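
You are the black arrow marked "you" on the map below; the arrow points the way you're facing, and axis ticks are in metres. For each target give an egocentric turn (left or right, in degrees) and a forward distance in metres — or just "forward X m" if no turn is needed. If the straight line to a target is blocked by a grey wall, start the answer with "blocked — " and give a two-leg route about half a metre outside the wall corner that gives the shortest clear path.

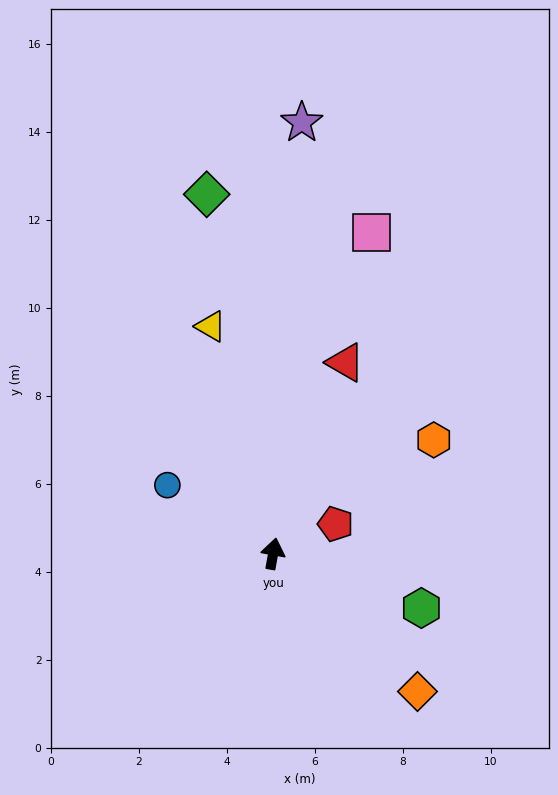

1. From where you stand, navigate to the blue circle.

turn left 67°, forward 2.9 m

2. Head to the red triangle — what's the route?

turn right 10°, forward 4.6 m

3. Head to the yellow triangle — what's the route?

turn left 26°, forward 5.4 m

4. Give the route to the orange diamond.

turn right 123°, forward 4.5 m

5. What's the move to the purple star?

turn left 6°, forward 9.8 m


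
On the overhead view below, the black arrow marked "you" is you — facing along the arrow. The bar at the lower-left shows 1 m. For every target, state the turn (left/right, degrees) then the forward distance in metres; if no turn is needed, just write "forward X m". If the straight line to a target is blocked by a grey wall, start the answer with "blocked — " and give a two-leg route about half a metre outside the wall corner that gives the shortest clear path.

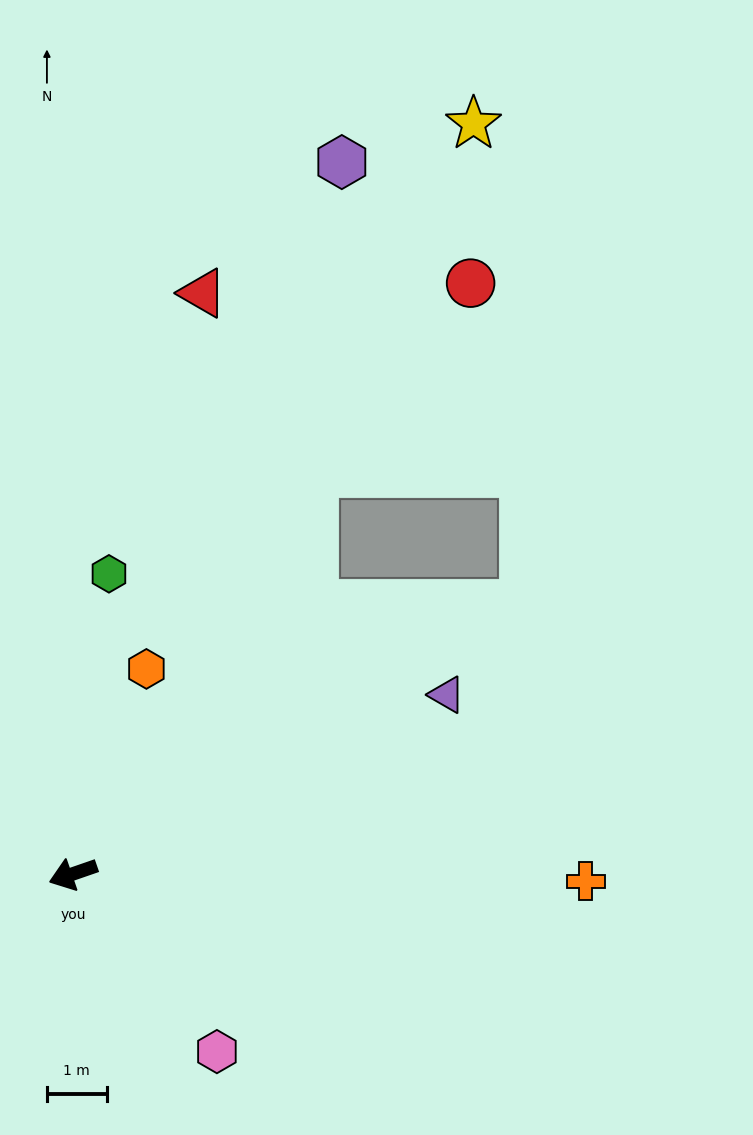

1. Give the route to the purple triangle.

turn right 173°, forward 6.9 m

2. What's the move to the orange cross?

turn left 160°, forward 8.6 m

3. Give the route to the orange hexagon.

turn right 129°, forward 3.6 m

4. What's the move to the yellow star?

turn right 137°, forward 14.2 m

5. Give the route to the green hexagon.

turn right 116°, forward 5.1 m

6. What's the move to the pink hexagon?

turn left 110°, forward 3.8 m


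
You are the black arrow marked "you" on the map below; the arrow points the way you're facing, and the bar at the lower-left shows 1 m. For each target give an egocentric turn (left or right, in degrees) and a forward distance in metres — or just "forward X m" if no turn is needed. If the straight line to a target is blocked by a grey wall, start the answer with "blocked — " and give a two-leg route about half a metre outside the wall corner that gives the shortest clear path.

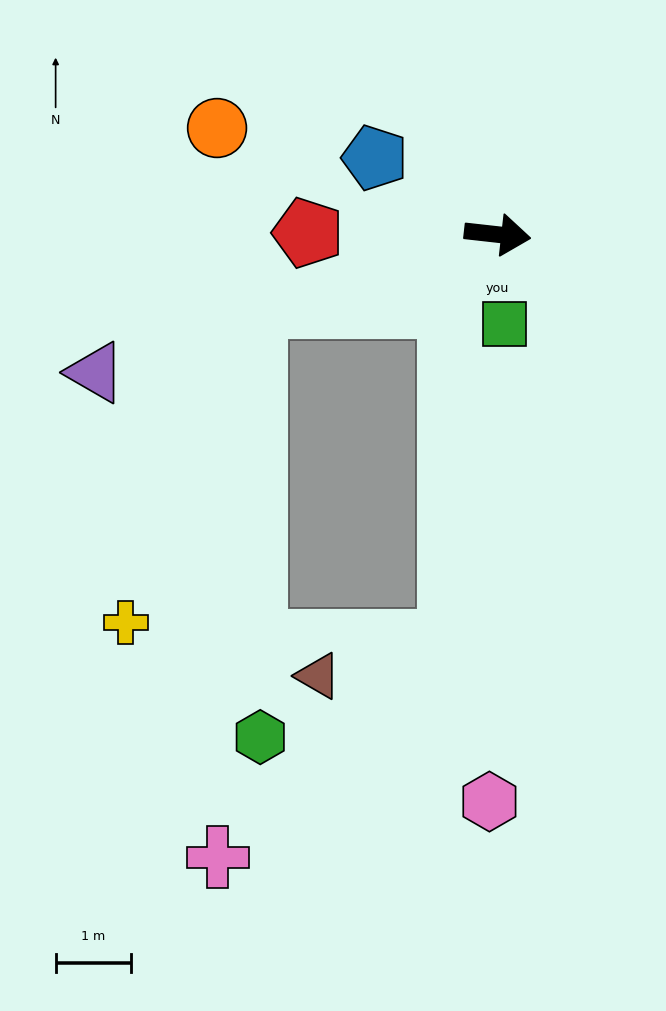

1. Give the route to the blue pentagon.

turn left 154°, forward 1.9 m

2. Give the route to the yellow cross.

blocked — turn right 157°, forward 3.3 m, then turn left 51°, forward 4.5 m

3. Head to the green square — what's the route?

turn right 79°, forward 1.2 m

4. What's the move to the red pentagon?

turn right 174°, forward 2.5 m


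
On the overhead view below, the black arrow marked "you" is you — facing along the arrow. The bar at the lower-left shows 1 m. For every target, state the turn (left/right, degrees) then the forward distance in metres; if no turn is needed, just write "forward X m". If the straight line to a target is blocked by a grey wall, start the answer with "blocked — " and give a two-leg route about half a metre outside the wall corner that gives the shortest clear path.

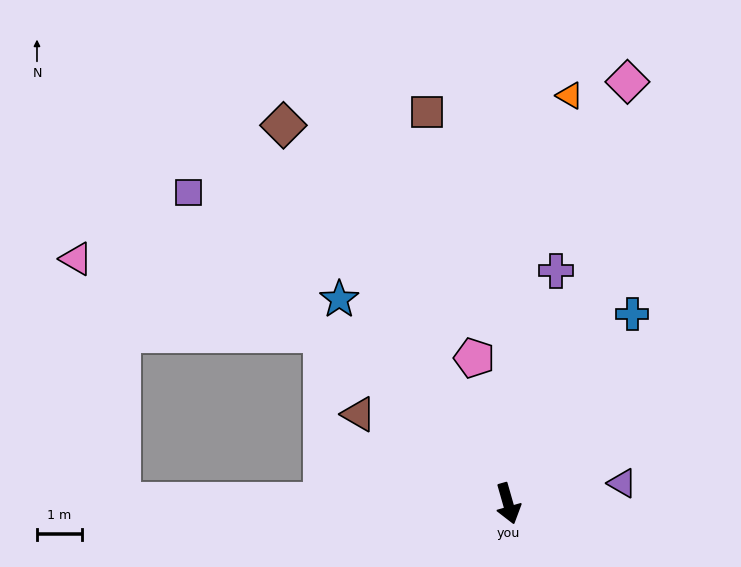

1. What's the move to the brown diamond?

turn right 165°, forward 9.8 m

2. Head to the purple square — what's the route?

turn right 150°, forward 9.9 m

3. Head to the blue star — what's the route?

turn right 156°, forward 5.9 m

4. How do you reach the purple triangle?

turn left 84°, forward 2.6 m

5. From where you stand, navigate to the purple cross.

turn left 152°, forward 5.3 m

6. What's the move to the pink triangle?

blocked — turn right 148°, forward 5.6 m, then turn left 25°, forward 5.8 m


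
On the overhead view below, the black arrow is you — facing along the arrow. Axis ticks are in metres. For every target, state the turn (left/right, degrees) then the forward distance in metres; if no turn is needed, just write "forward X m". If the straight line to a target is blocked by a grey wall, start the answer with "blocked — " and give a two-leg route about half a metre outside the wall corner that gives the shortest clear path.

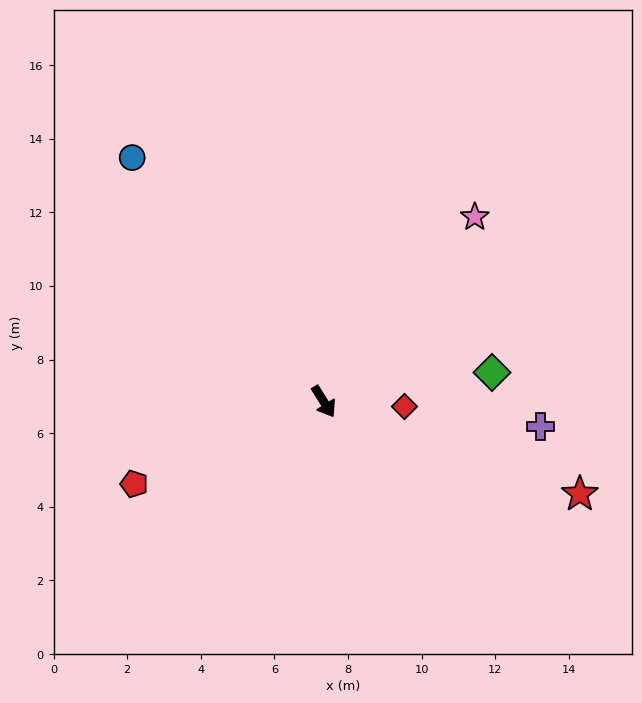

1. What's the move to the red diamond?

turn left 54°, forward 2.2 m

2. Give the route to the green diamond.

turn left 68°, forward 4.6 m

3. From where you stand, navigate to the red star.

turn left 38°, forward 7.4 m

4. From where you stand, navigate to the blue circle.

turn right 174°, forward 8.4 m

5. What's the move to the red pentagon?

turn right 99°, forward 5.6 m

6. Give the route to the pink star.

turn left 109°, forward 6.5 m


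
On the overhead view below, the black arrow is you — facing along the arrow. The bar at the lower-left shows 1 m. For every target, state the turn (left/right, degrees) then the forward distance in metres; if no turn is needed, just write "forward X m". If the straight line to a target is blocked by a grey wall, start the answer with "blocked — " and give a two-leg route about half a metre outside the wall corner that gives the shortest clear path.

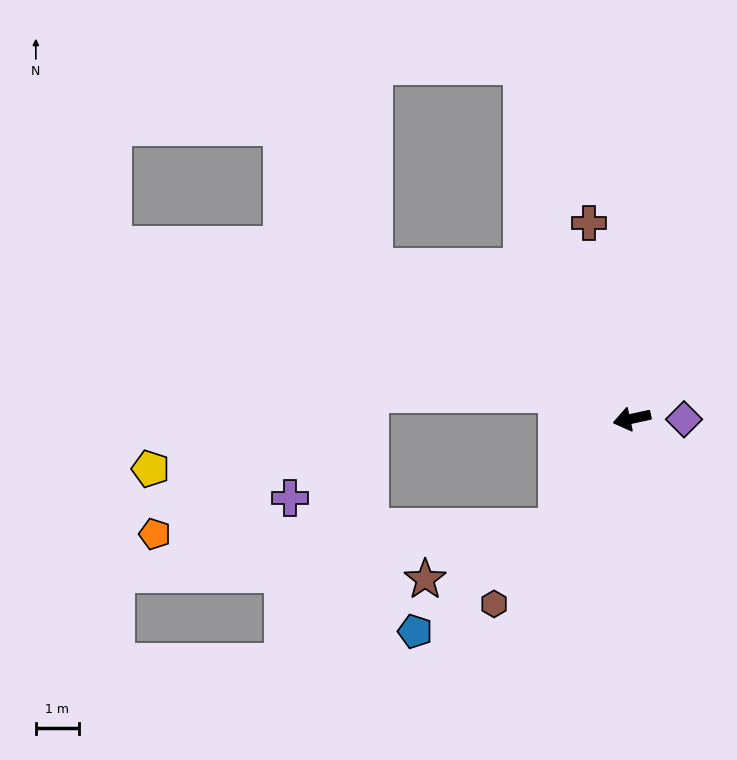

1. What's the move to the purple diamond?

turn left 167°, forward 1.2 m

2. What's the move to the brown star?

blocked — turn left 43°, forward 3.0 m, then turn right 33°, forward 3.3 m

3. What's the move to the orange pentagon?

blocked — turn left 43°, forward 3.0 m, then turn right 54°, forward 9.3 m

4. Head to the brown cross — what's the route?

turn right 90°, forward 4.7 m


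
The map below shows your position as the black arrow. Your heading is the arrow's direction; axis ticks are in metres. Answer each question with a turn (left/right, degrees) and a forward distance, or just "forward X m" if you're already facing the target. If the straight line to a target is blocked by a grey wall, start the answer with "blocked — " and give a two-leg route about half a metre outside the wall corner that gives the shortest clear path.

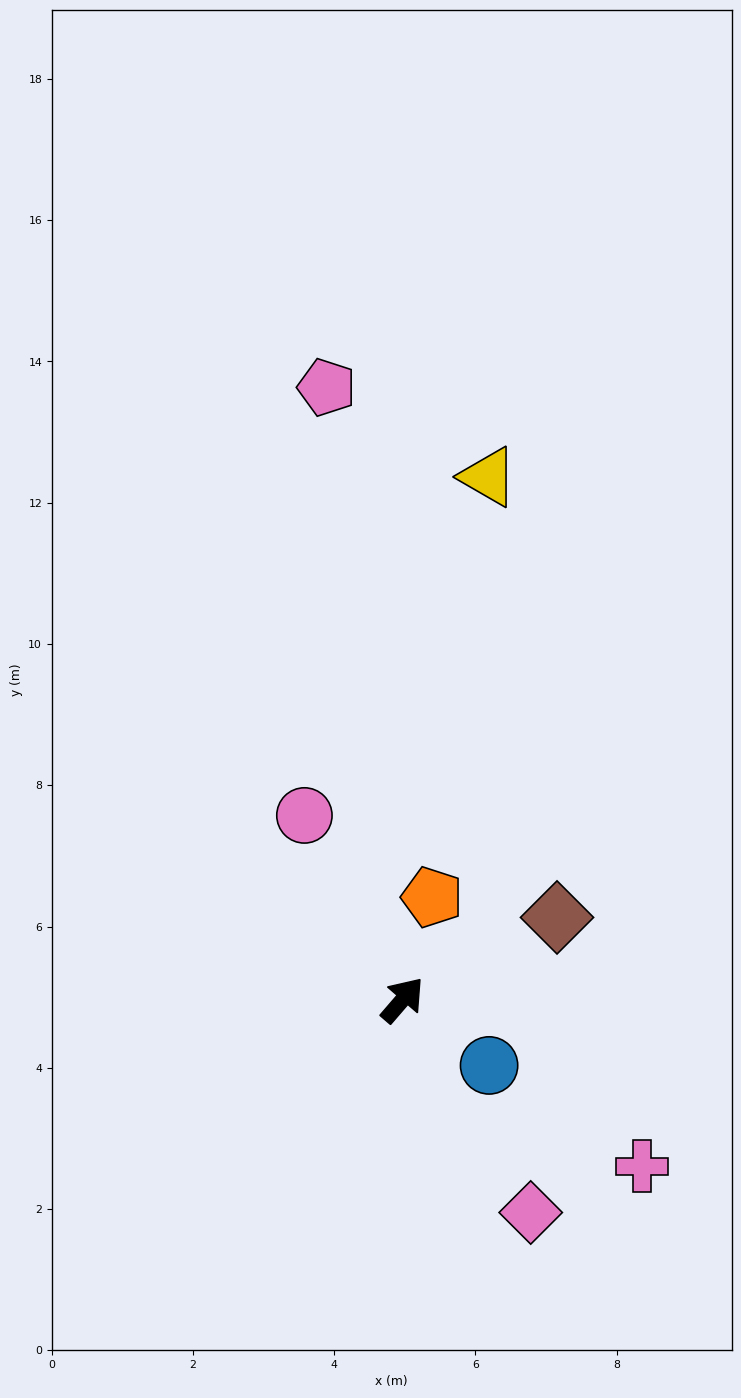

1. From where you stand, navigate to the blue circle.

turn right 86°, forward 1.5 m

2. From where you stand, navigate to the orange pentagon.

turn left 25°, forward 1.5 m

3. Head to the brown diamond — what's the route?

turn right 21°, forward 2.5 m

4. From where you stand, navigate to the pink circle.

turn left 69°, forward 3.0 m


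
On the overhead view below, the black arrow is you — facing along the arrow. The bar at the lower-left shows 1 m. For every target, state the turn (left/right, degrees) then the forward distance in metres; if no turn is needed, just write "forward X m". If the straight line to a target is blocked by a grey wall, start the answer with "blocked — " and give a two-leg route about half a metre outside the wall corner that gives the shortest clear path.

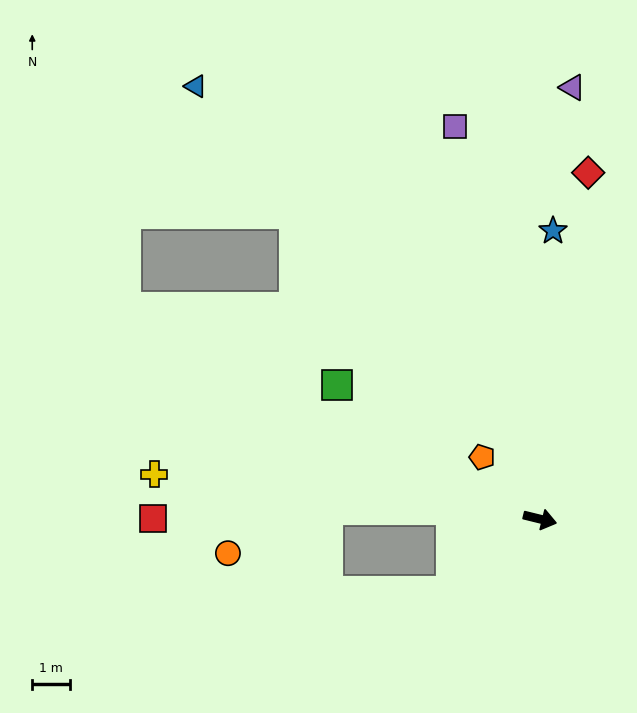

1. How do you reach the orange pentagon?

turn left 147°, forward 2.3 m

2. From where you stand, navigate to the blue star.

turn left 101°, forward 7.7 m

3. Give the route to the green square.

turn left 160°, forward 6.5 m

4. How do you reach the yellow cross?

turn right 173°, forward 10.4 m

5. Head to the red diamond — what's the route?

turn left 96°, forward 9.4 m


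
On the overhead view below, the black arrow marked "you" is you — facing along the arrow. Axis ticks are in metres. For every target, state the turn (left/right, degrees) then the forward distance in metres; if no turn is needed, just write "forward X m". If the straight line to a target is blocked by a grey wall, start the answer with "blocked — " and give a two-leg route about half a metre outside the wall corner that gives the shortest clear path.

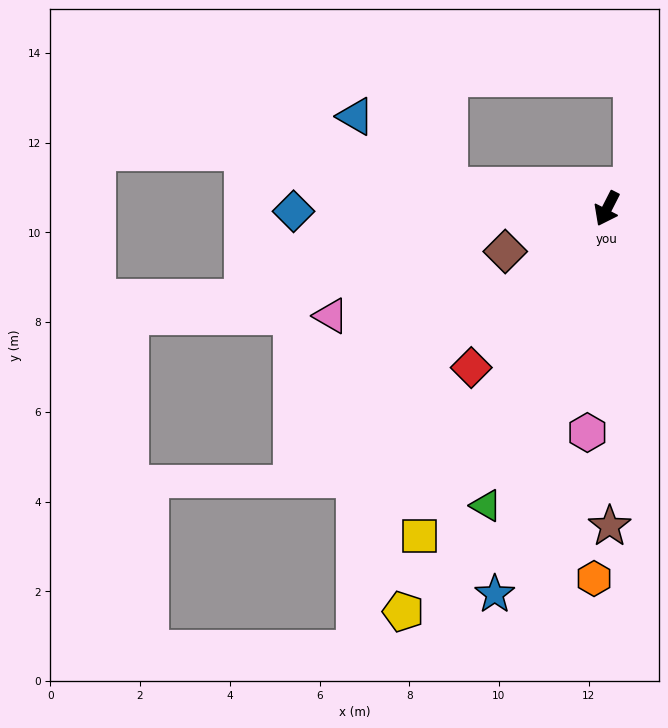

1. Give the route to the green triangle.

turn left 5°, forward 7.1 m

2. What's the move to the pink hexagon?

turn left 22°, forward 5.0 m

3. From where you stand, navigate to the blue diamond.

turn right 62°, forward 7.0 m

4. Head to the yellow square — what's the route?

turn right 3°, forward 8.4 m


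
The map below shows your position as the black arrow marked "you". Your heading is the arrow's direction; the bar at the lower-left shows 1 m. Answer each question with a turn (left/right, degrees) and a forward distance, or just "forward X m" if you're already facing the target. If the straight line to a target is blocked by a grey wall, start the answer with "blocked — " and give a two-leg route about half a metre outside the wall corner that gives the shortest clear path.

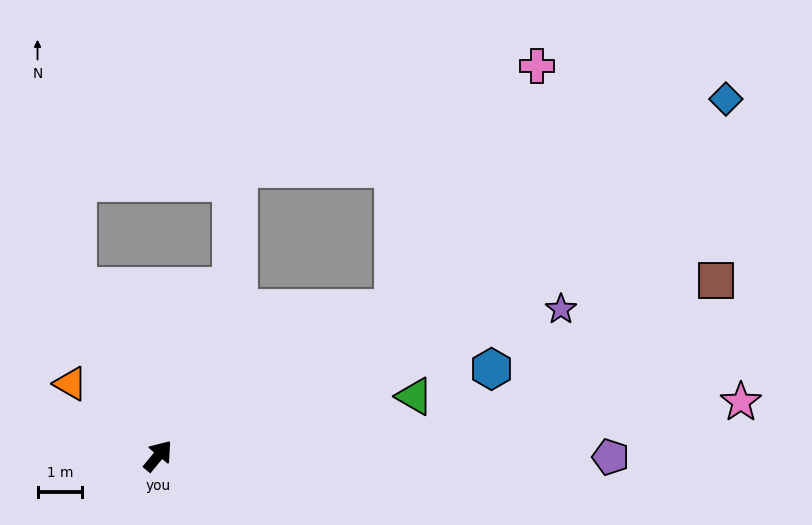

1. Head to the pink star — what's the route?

turn right 45°, forward 13.2 m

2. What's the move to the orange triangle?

turn left 90°, forward 2.6 m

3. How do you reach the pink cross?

blocked — turn right 18°, forward 6.2 m, then turn left 27°, forward 6.3 m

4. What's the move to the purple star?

turn right 31°, forward 9.6 m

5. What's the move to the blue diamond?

turn right 18°, forward 15.1 m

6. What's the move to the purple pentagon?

turn right 51°, forward 10.2 m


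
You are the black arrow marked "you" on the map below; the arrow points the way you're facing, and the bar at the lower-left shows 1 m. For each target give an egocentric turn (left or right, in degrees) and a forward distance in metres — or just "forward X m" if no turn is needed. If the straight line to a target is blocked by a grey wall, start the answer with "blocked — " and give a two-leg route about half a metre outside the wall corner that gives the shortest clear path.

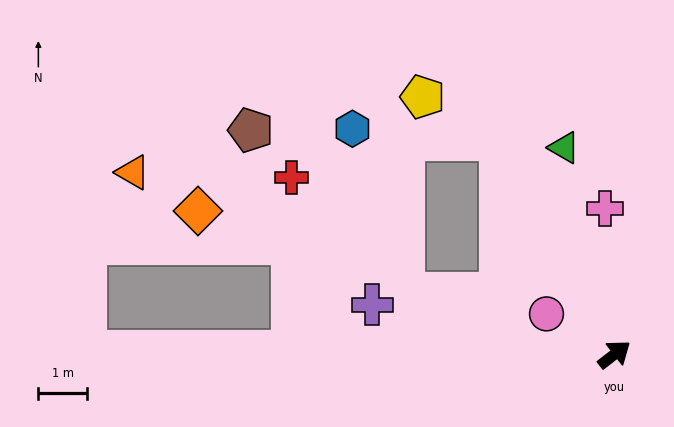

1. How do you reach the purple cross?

turn left 131°, forward 5.1 m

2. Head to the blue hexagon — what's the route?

blocked — turn left 80°, forward 5.0 m, then turn left 58°, forward 3.0 m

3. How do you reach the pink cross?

turn left 56°, forward 3.0 m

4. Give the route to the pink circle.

turn left 112°, forward 1.6 m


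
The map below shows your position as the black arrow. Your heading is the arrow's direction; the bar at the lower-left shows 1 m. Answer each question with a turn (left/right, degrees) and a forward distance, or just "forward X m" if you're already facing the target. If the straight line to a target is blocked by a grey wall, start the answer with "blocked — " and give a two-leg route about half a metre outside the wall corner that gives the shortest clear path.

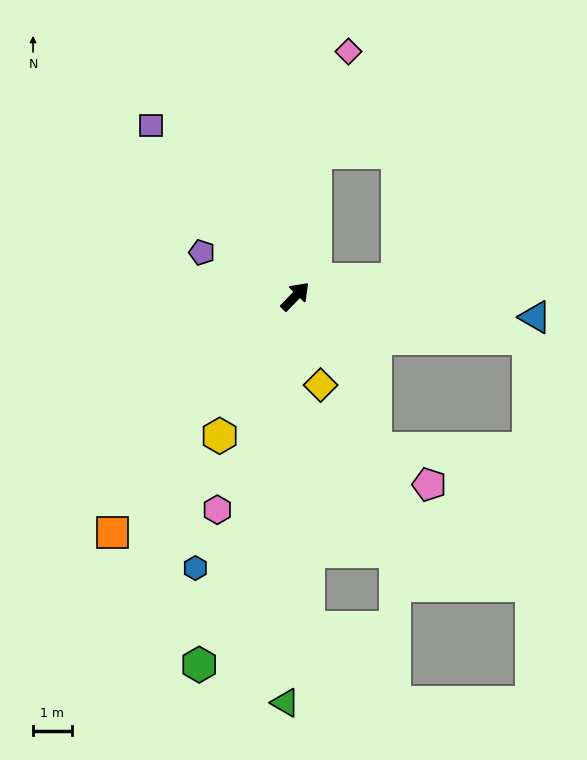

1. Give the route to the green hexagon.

turn right 151°, forward 9.9 m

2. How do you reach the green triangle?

turn right 137°, forward 10.6 m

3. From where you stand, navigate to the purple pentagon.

turn left 109°, forward 2.7 m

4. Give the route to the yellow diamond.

turn right 120°, forward 2.4 m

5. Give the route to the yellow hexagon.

turn right 164°, forward 4.1 m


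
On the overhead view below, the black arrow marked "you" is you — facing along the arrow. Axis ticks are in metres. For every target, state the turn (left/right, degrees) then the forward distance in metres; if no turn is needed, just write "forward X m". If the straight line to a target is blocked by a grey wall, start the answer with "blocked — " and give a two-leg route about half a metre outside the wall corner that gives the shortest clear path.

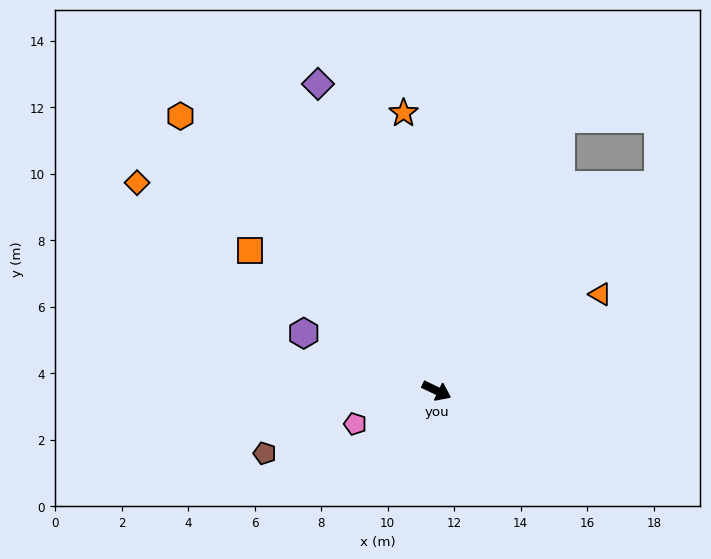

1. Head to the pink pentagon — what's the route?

turn right 132°, forward 2.6 m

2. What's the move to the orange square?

turn left 169°, forward 7.0 m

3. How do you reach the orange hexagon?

turn left 158°, forward 11.3 m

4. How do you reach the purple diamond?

turn left 137°, forward 9.9 m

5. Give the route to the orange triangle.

turn left 56°, forward 5.7 m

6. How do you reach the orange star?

turn left 122°, forward 8.4 m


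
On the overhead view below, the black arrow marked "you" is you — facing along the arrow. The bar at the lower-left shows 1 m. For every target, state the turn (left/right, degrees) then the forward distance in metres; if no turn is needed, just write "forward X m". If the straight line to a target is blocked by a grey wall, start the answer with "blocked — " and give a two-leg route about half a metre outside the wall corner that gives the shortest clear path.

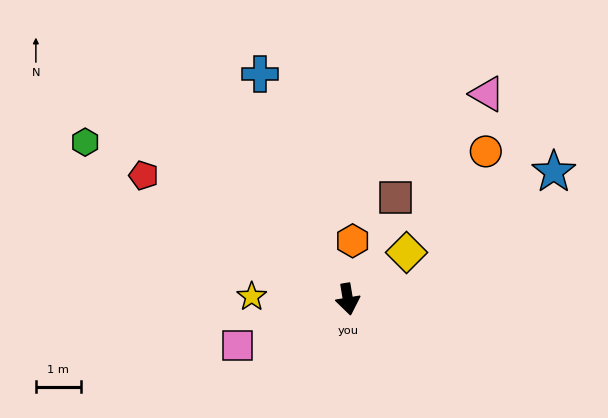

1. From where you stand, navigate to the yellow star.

turn right 101°, forward 2.2 m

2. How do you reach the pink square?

turn right 77°, forward 2.7 m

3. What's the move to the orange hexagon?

turn left 166°, forward 1.3 m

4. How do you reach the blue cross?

turn right 168°, forward 5.4 m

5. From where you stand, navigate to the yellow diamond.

turn left 119°, forward 1.7 m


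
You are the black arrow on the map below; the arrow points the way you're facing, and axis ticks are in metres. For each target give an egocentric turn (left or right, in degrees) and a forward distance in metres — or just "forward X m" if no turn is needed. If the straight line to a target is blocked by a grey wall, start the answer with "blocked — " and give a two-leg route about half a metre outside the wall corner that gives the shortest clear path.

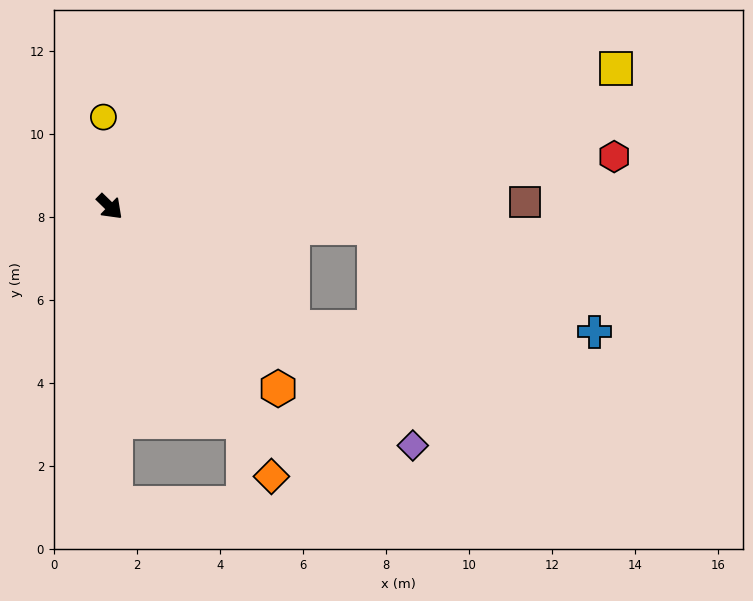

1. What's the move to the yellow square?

turn left 60°, forward 12.6 m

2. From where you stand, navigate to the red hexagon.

turn left 50°, forward 12.2 m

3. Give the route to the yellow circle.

turn left 138°, forward 2.2 m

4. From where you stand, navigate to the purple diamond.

turn left 6°, forward 9.3 m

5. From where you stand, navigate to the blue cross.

blocked — turn left 40°, forward 6.4 m, then turn right 21°, forward 5.9 m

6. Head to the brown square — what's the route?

turn left 45°, forward 10.0 m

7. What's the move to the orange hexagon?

turn right 3°, forward 6.0 m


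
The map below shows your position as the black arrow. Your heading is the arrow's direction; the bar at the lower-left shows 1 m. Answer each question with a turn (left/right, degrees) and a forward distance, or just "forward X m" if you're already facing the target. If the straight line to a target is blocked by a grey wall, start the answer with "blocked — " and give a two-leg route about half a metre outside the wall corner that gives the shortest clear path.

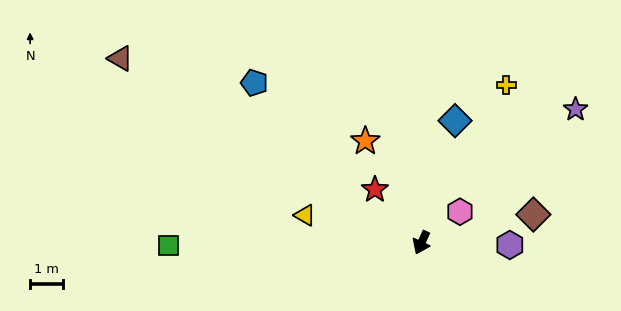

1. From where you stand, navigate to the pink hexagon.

turn left 154°, forward 1.5 m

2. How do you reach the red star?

turn right 114°, forward 2.1 m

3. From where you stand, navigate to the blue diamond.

turn right 171°, forward 3.8 m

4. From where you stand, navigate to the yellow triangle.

turn right 78°, forward 3.6 m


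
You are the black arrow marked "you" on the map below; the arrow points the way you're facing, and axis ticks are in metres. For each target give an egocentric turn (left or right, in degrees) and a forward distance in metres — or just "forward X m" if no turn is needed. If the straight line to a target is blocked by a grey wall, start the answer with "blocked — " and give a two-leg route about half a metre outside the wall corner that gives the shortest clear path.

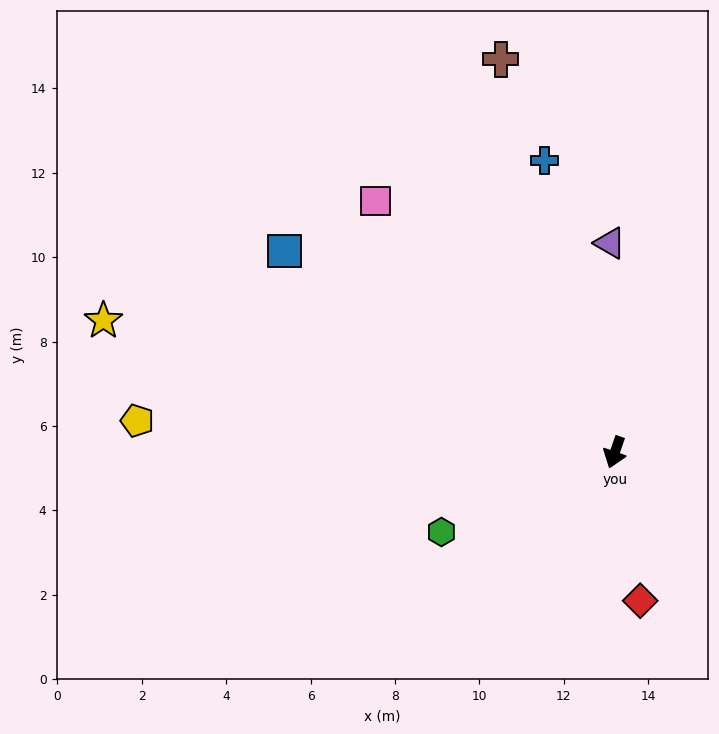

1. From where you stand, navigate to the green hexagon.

turn right 46°, forward 4.5 m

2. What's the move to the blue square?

turn right 102°, forward 9.2 m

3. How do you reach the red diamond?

turn left 29°, forward 3.6 m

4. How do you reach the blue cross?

turn right 147°, forward 7.1 m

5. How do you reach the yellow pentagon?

turn right 75°, forward 11.3 m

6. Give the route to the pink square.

turn right 117°, forward 8.2 m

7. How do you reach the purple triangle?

turn right 160°, forward 5.0 m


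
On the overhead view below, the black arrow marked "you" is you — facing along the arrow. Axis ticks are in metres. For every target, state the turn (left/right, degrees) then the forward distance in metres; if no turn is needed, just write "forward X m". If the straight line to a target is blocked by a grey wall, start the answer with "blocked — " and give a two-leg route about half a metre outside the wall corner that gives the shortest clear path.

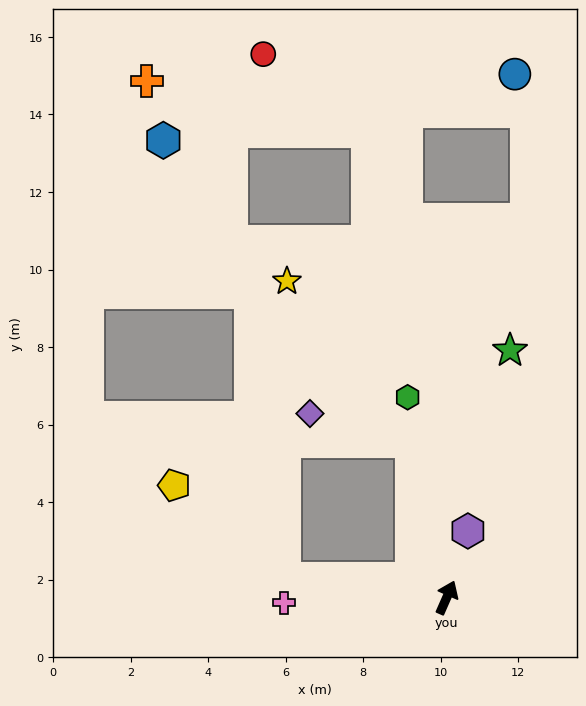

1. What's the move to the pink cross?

turn left 116°, forward 4.2 m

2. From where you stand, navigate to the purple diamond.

blocked — turn left 36°, forward 4.1 m, then turn left 62°, forward 2.7 m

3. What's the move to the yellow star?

blocked — turn left 36°, forward 4.1 m, then turn left 26°, forward 5.2 m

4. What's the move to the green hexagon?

turn left 35°, forward 5.3 m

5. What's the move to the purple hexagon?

turn left 6°, forward 1.8 m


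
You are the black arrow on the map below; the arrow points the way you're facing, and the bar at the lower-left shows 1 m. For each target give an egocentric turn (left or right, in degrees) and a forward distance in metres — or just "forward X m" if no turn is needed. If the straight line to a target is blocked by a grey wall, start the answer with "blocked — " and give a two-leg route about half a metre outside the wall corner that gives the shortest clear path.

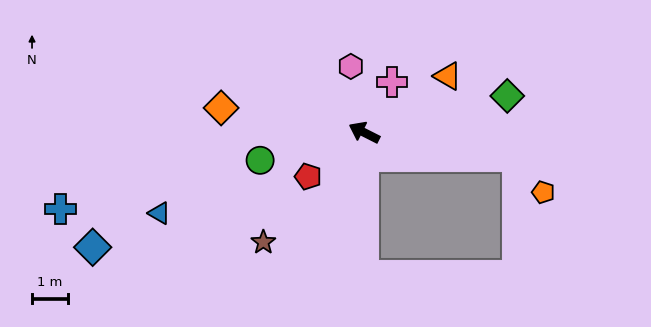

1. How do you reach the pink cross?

turn right 92°, forward 1.6 m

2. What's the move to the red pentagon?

turn left 65°, forward 2.0 m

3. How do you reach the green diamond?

turn right 139°, forward 4.1 m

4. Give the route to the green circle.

turn left 42°, forward 3.0 m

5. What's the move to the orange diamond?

turn left 17°, forward 4.1 m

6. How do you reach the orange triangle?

turn right 119°, forward 2.8 m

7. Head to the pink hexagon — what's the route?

turn right 52°, forward 1.9 m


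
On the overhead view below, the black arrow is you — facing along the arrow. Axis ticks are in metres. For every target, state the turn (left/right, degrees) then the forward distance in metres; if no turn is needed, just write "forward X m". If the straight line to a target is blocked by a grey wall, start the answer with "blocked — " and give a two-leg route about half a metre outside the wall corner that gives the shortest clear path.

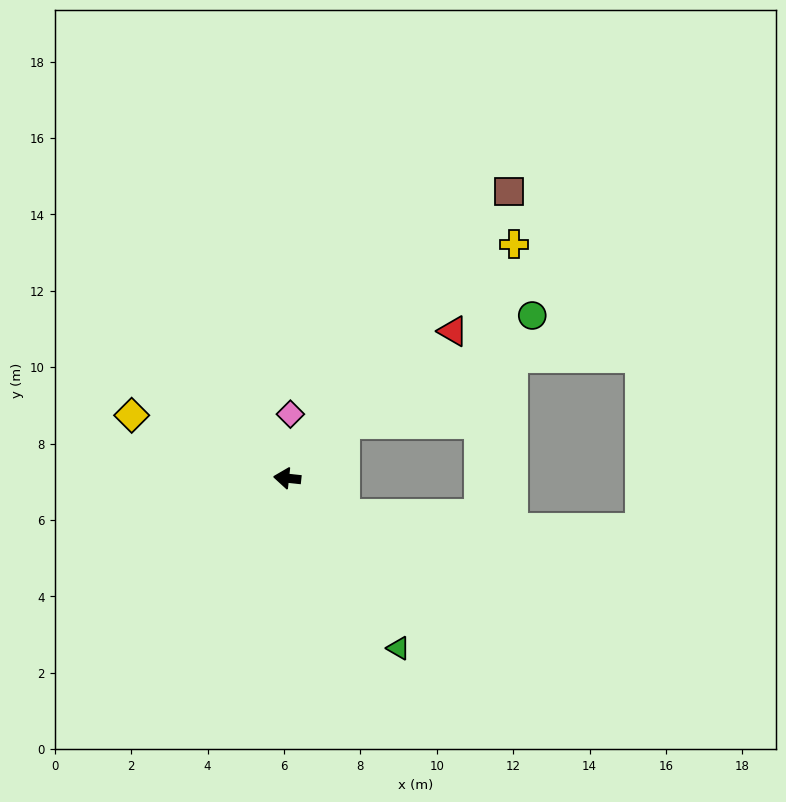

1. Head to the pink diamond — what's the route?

turn right 87°, forward 1.7 m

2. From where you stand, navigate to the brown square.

turn right 122°, forward 9.5 m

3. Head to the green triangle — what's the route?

turn left 129°, forward 5.3 m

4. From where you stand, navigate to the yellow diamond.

turn right 16°, forward 4.4 m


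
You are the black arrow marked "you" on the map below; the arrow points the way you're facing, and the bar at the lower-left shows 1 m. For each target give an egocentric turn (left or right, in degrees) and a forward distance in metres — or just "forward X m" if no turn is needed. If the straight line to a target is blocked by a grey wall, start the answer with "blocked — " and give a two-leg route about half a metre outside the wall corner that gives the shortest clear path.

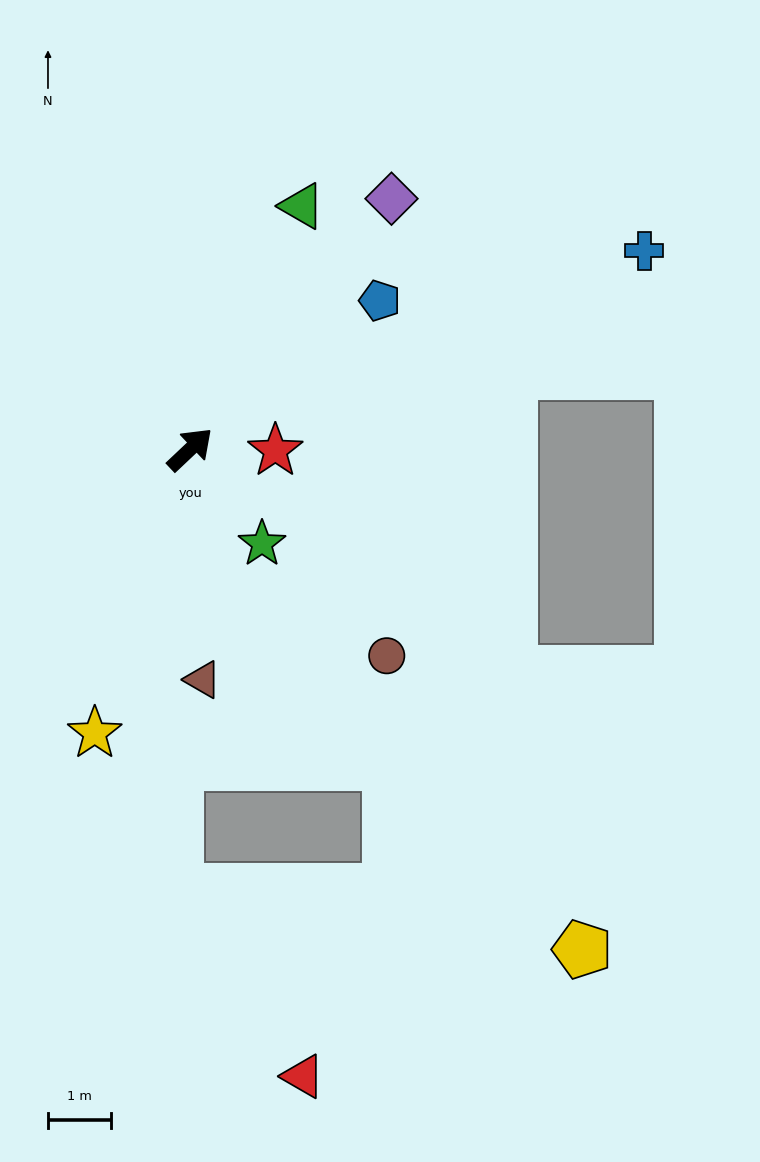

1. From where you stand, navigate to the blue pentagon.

turn right 5°, forward 3.8 m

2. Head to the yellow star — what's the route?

turn right 152°, forward 4.8 m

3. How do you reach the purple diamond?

turn left 8°, forward 5.1 m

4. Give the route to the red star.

turn right 44°, forward 1.4 m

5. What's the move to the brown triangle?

turn right 130°, forward 3.7 m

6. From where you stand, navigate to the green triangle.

turn left 22°, forward 4.3 m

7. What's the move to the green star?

turn right 96°, forward 1.9 m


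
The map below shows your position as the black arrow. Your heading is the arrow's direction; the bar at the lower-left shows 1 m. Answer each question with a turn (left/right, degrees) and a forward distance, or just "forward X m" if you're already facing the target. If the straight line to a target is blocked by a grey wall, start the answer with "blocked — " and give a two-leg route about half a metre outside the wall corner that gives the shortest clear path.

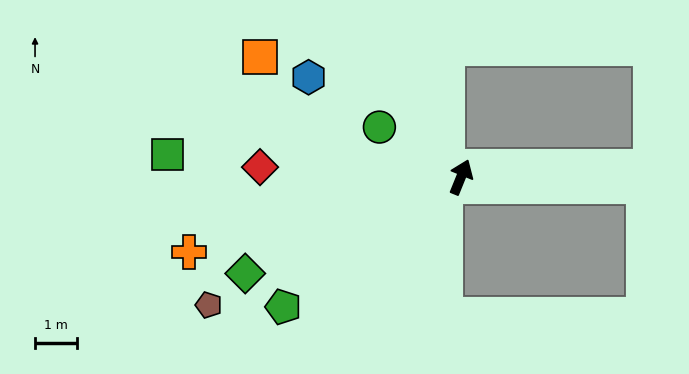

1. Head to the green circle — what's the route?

turn left 81°, forward 2.3 m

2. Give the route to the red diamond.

turn left 109°, forward 4.8 m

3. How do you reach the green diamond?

turn left 136°, forward 5.6 m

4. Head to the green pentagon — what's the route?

turn left 148°, forward 5.3 m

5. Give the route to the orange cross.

turn left 127°, forward 6.7 m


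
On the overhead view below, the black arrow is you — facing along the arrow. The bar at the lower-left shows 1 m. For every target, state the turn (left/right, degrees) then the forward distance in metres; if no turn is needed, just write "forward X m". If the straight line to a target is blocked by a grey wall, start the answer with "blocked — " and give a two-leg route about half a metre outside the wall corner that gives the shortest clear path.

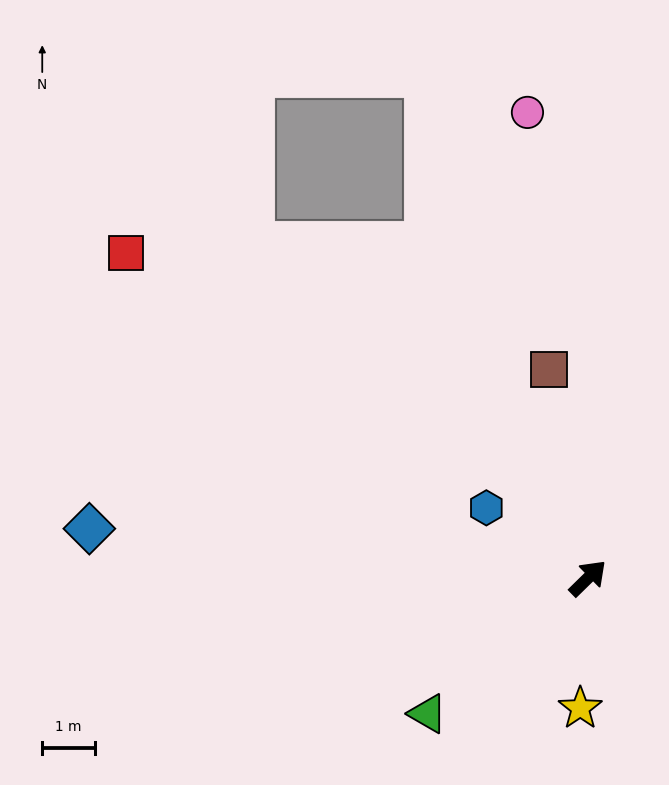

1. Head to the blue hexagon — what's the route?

turn left 101°, forward 2.4 m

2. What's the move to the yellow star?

turn right 138°, forward 2.5 m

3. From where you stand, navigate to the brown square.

turn left 56°, forward 4.1 m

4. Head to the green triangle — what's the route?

turn left 176°, forward 4.0 m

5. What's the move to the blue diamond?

turn left 130°, forward 9.6 m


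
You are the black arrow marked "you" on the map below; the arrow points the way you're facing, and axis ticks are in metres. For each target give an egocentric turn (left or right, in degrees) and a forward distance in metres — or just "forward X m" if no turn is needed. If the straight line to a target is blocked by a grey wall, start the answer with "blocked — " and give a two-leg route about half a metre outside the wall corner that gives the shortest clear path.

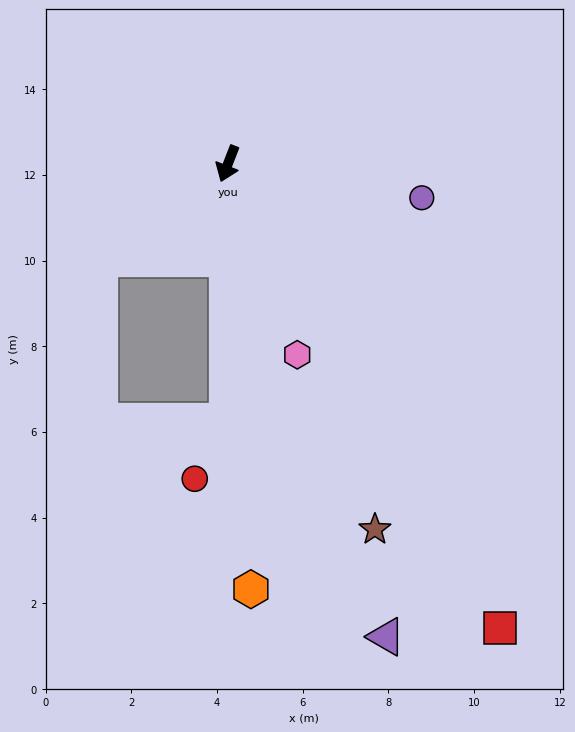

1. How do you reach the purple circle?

turn left 101°, forward 4.6 m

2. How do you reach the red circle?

blocked — turn left 21°, forward 6.0 m, then turn right 29°, forward 1.5 m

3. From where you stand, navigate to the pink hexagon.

turn left 41°, forward 4.7 m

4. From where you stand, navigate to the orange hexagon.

turn left 24°, forward 9.9 m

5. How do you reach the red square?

turn left 52°, forward 12.6 m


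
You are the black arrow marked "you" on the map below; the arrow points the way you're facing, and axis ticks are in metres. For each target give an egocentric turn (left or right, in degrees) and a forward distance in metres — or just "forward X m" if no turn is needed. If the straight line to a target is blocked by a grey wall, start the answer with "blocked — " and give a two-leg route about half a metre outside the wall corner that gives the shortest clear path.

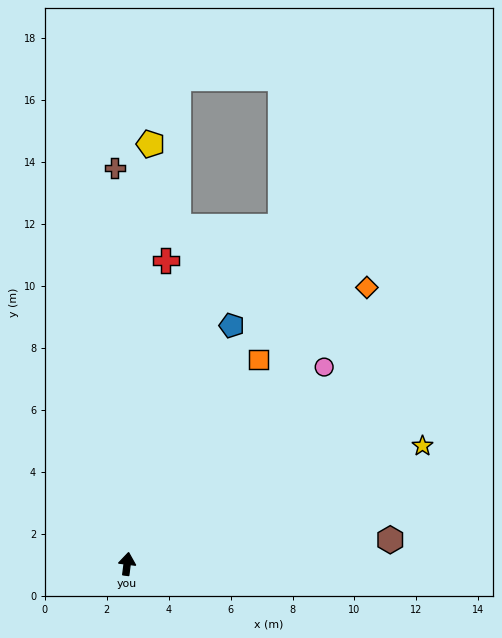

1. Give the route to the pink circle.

turn right 38°, forward 9.0 m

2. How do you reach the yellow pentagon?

turn left 4°, forward 13.6 m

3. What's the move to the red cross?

forward 9.9 m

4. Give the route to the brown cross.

turn left 9°, forward 12.8 m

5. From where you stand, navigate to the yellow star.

turn right 61°, forward 10.3 m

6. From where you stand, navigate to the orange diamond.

turn right 34°, forward 11.8 m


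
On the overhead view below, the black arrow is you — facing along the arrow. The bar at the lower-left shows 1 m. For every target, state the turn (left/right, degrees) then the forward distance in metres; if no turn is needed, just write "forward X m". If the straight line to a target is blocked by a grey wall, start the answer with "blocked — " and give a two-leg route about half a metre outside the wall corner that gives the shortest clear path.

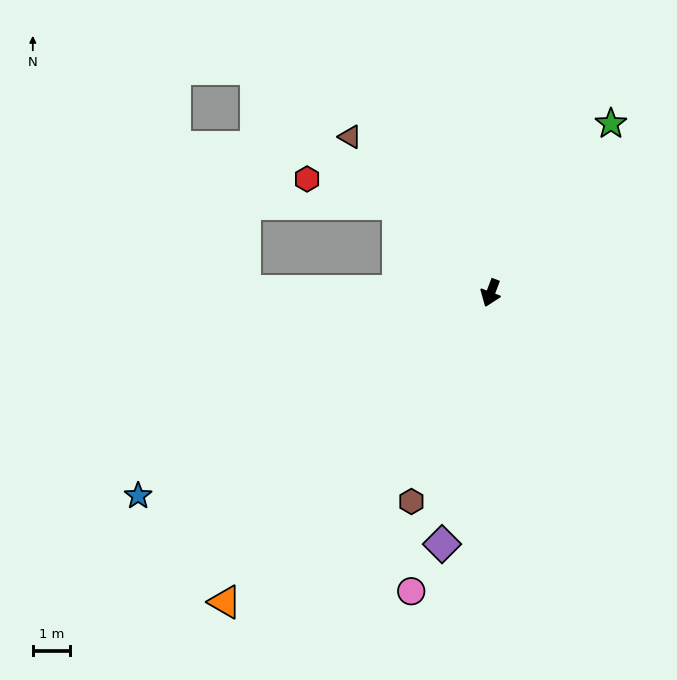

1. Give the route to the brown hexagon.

forward 6.0 m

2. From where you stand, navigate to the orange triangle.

turn right 20°, forward 11.0 m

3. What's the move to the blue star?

turn right 39°, forward 11.0 m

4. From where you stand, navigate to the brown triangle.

turn right 117°, forward 5.7 m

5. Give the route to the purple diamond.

turn left 10°, forward 6.9 m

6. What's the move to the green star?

turn left 165°, forward 5.6 m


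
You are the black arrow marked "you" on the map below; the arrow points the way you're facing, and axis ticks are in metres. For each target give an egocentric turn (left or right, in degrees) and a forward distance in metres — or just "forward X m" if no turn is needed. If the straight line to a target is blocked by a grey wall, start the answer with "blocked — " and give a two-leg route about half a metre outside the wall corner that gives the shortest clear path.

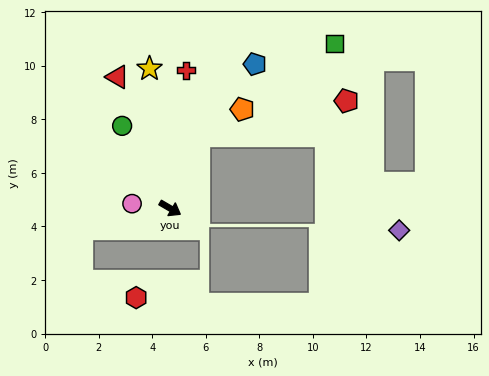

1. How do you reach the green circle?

turn left 150°, forward 3.6 m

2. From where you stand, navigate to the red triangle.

turn left 142°, forward 5.3 m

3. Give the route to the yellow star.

turn left 129°, forward 5.3 m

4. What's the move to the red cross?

turn left 114°, forward 5.2 m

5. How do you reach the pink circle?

turn right 157°, forward 1.4 m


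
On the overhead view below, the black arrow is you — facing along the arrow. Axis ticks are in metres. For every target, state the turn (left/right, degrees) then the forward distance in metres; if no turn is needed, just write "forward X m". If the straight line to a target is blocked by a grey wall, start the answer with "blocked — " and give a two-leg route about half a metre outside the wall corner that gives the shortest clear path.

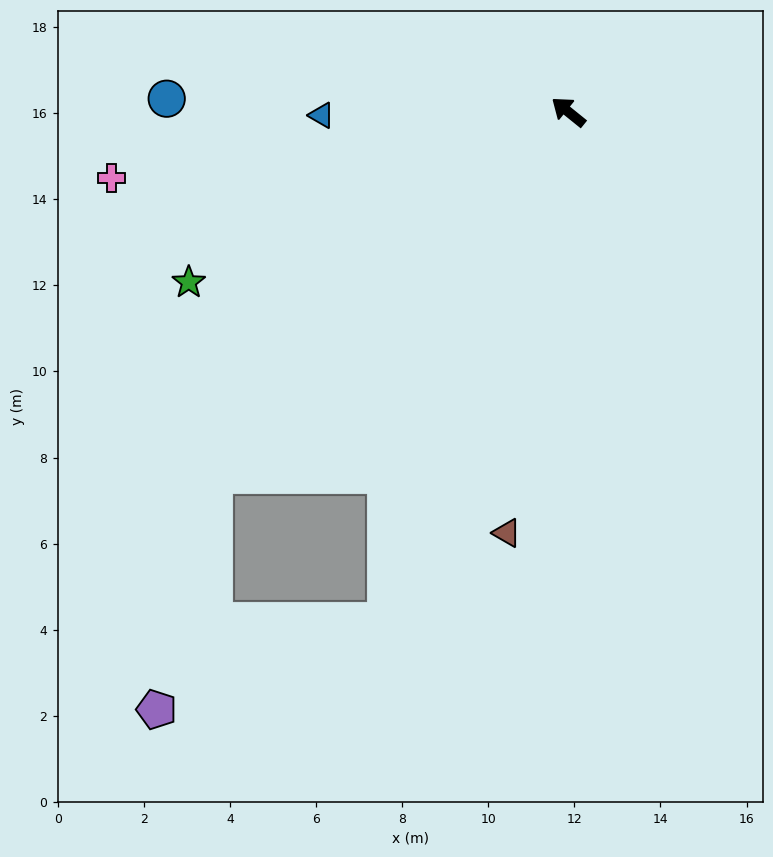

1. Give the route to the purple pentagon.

blocked — turn left 85°, forward 11.8 m, then turn left 30°, forward 5.6 m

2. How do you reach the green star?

turn left 63°, forward 9.7 m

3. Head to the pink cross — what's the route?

turn left 47°, forward 10.7 m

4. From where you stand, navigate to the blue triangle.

turn left 40°, forward 5.7 m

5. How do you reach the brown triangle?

turn left 121°, forward 9.9 m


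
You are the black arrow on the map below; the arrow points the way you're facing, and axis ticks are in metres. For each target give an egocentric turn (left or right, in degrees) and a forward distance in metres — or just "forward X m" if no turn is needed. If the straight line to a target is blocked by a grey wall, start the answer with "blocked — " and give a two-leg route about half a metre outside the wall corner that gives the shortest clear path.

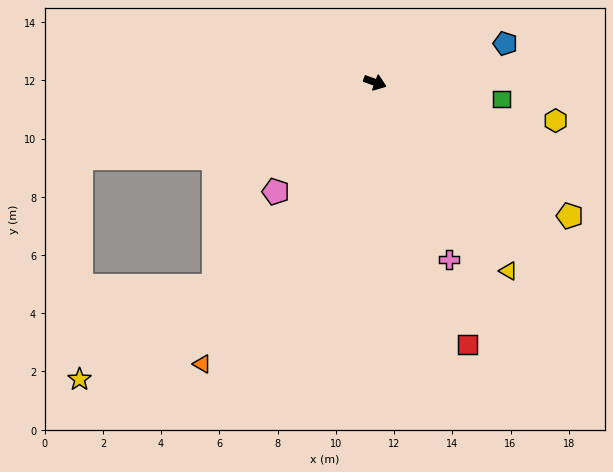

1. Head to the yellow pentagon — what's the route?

turn right 14°, forward 8.1 m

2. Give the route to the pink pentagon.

turn right 112°, forward 5.1 m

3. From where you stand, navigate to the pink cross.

turn right 47°, forward 6.6 m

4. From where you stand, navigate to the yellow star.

blocked — turn right 146°, forward 10.4 m, then turn left 76°, forward 7.6 m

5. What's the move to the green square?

turn left 13°, forward 4.4 m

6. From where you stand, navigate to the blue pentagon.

turn left 37°, forward 4.7 m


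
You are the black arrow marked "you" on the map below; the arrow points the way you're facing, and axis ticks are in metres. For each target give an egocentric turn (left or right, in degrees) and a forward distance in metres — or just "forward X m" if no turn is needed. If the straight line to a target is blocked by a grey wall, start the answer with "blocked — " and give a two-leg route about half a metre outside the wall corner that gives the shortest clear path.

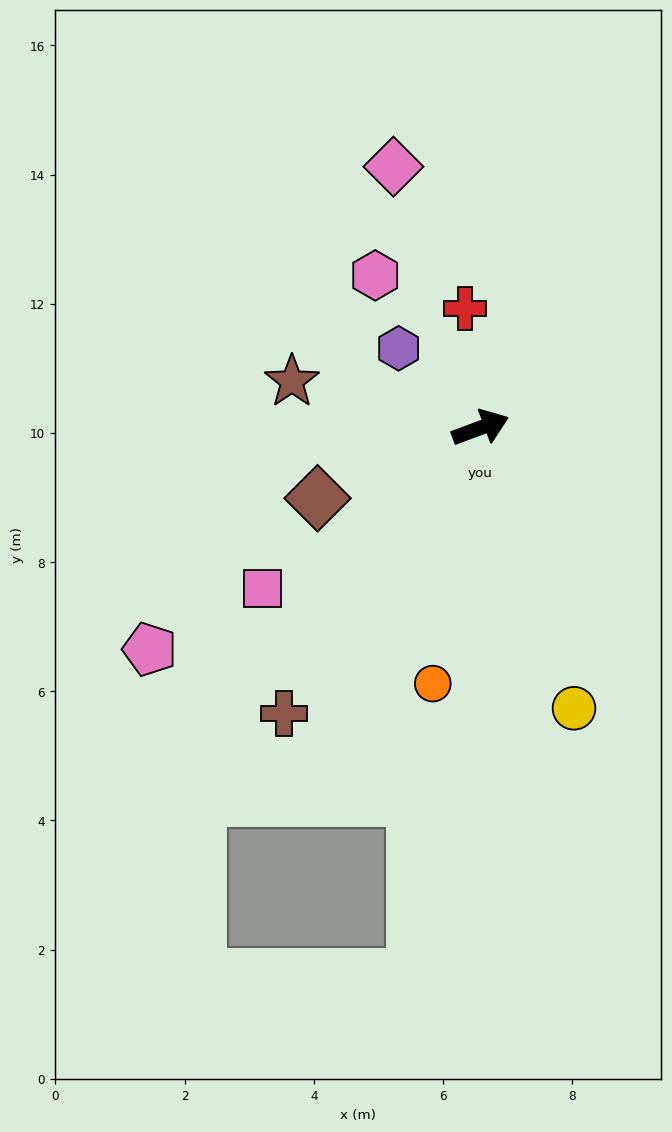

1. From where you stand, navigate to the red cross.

turn left 77°, forward 1.9 m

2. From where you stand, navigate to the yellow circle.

turn right 92°, forward 4.6 m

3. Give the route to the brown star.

turn left 146°, forward 3.0 m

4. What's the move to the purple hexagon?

turn left 115°, forward 1.8 m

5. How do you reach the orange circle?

turn right 121°, forward 4.0 m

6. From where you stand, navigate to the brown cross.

turn right 145°, forward 5.4 m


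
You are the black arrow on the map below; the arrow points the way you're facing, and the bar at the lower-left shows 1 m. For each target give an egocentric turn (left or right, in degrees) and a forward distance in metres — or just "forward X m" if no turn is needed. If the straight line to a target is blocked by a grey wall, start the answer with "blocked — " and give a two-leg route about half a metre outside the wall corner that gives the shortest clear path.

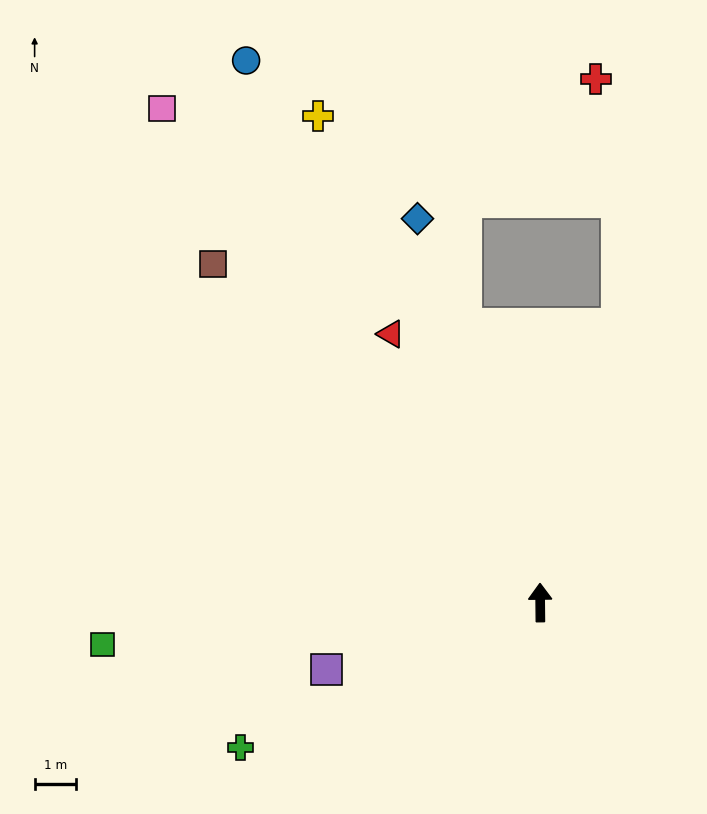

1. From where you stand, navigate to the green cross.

turn left 115°, forward 8.0 m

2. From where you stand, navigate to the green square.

turn left 95°, forward 10.6 m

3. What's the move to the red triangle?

turn left 28°, forward 7.4 m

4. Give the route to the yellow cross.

turn left 24°, forward 12.8 m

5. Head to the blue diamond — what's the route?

turn left 17°, forward 9.7 m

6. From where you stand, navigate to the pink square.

turn left 37°, forward 14.9 m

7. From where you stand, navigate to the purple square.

turn left 107°, forward 5.4 m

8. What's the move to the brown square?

turn left 43°, forward 11.3 m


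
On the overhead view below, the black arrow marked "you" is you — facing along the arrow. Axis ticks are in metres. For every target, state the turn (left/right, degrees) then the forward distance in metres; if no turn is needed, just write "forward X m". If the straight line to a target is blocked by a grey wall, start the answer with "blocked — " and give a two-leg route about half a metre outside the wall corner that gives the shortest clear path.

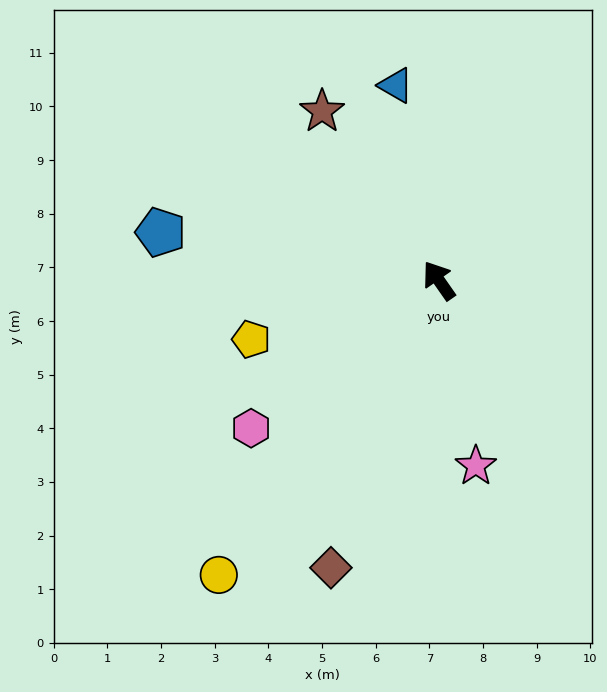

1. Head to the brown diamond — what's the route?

turn left 125°, forward 5.7 m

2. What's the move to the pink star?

turn left 156°, forward 3.5 m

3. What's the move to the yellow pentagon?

turn left 73°, forward 3.7 m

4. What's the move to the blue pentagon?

turn left 45°, forward 5.3 m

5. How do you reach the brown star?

forward 3.8 m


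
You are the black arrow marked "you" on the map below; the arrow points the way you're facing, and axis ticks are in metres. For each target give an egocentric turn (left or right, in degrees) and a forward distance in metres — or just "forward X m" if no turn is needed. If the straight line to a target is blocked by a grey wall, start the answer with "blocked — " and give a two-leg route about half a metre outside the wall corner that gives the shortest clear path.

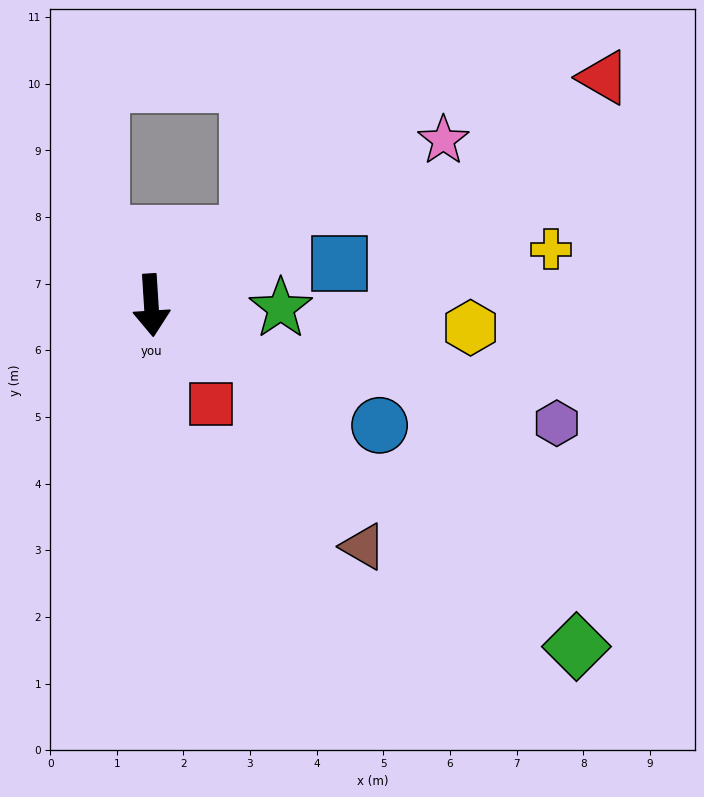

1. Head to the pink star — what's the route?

turn left 116°, forward 5.0 m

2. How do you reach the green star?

turn left 85°, forward 1.9 m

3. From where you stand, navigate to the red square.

turn left 28°, forward 1.7 m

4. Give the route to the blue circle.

turn left 59°, forward 3.9 m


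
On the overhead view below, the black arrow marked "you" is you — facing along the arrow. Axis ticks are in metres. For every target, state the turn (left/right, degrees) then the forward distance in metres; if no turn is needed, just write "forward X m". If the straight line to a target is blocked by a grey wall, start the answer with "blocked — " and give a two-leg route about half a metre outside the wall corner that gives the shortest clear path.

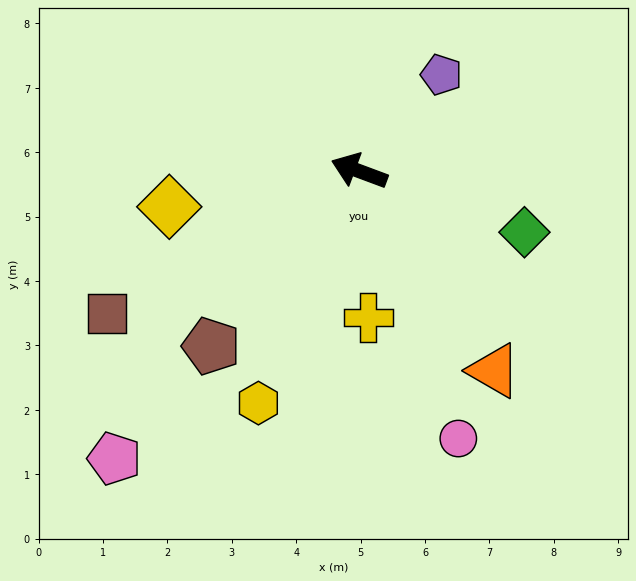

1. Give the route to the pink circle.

turn left 131°, forward 4.4 m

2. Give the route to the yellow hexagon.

turn left 87°, forward 3.9 m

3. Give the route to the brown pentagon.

turn left 70°, forward 3.6 m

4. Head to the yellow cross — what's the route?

turn left 114°, forward 2.3 m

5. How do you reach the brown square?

turn left 50°, forward 4.5 m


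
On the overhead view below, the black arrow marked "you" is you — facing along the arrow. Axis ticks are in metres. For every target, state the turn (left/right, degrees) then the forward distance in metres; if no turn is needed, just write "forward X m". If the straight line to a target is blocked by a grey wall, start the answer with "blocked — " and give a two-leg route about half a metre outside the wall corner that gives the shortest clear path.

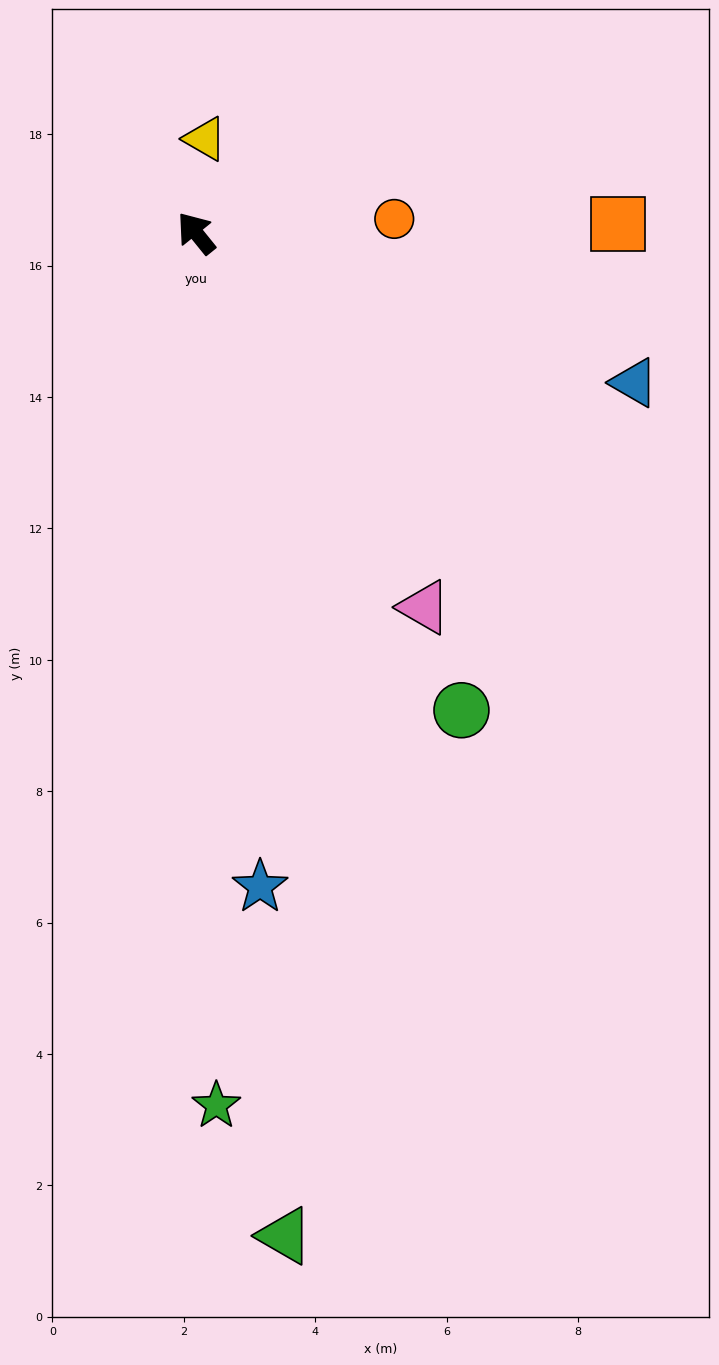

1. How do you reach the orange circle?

turn right 125°, forward 3.0 m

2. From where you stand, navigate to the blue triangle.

turn right 148°, forward 7.0 m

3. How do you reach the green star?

turn left 142°, forward 13.3 m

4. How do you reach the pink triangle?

turn left 172°, forward 6.7 m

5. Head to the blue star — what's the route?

turn left 147°, forward 10.0 m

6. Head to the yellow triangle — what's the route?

turn right 44°, forward 1.4 m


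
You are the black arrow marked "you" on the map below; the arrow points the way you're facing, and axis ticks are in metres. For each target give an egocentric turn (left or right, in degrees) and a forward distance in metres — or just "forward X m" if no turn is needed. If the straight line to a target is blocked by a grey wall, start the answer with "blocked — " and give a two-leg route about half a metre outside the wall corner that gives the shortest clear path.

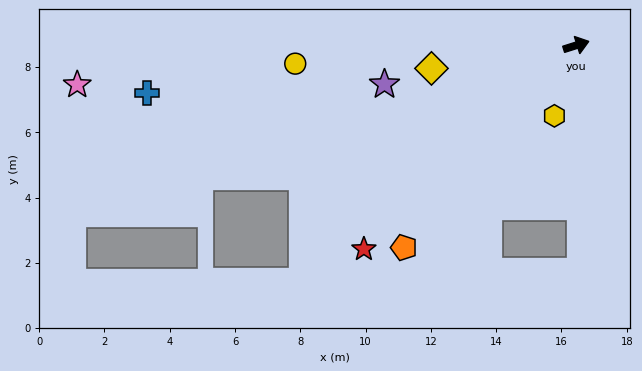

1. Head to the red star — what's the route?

turn right 154°, forward 9.0 m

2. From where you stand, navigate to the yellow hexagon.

turn right 125°, forward 2.3 m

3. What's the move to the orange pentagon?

turn right 148°, forward 8.1 m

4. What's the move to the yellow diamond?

turn left 171°, forward 4.5 m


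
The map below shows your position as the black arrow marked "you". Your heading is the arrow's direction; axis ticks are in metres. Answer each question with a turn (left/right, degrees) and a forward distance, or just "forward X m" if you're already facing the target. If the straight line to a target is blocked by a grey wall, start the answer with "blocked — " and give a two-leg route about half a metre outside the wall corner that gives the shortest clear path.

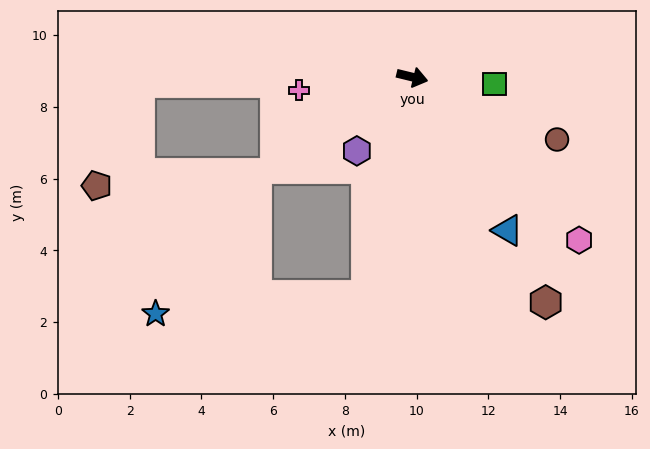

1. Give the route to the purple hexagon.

turn right 113°, forward 2.6 m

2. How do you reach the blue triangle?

turn right 44°, forward 5.0 m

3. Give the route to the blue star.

blocked — turn right 88°, forward 6.2 m, then turn right 73°, forward 5.9 m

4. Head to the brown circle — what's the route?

turn right 10°, forward 4.4 m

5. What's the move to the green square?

turn left 9°, forward 2.3 m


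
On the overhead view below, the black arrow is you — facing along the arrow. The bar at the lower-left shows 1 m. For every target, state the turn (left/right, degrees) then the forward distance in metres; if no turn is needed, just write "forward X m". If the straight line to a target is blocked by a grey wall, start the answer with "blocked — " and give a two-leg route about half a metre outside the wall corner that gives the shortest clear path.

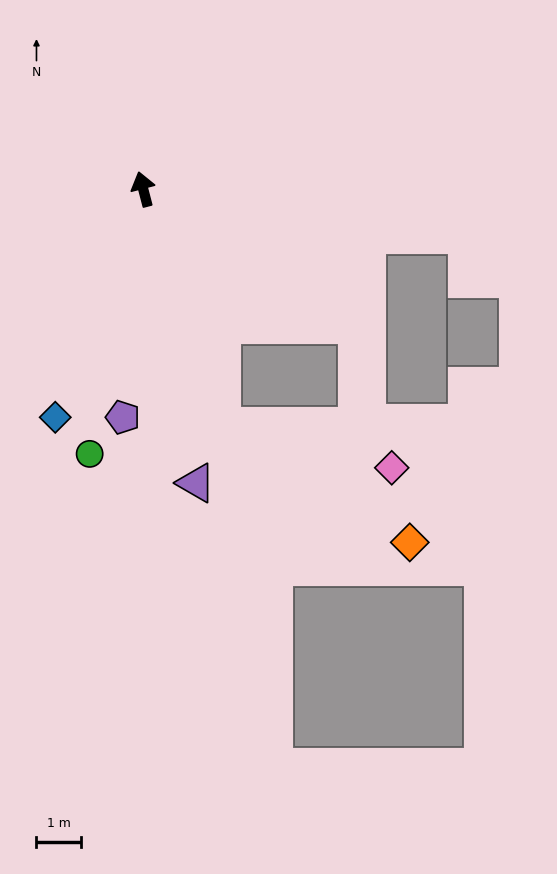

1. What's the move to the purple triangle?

turn left 176°, forward 6.7 m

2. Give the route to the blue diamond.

turn left 144°, forward 5.5 m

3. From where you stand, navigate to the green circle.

turn left 154°, forward 6.1 m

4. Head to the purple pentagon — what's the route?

turn left 160°, forward 5.2 m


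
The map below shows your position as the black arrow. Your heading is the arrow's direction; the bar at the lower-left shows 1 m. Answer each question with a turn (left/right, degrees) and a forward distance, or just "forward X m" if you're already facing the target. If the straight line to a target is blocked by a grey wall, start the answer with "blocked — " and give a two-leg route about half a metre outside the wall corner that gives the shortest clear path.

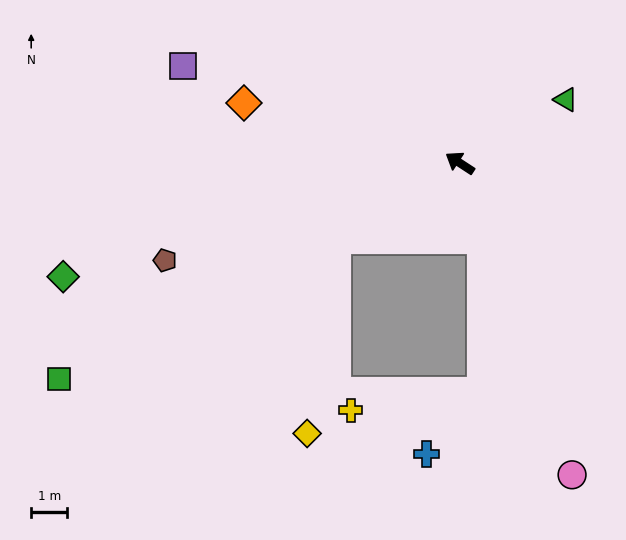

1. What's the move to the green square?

turn left 61°, forward 12.7 m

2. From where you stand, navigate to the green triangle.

turn right 116°, forward 3.4 m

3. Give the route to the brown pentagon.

turn left 51°, forward 8.6 m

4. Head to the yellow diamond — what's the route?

blocked — turn left 64°, forward 4.0 m, then turn left 51°, forward 5.5 m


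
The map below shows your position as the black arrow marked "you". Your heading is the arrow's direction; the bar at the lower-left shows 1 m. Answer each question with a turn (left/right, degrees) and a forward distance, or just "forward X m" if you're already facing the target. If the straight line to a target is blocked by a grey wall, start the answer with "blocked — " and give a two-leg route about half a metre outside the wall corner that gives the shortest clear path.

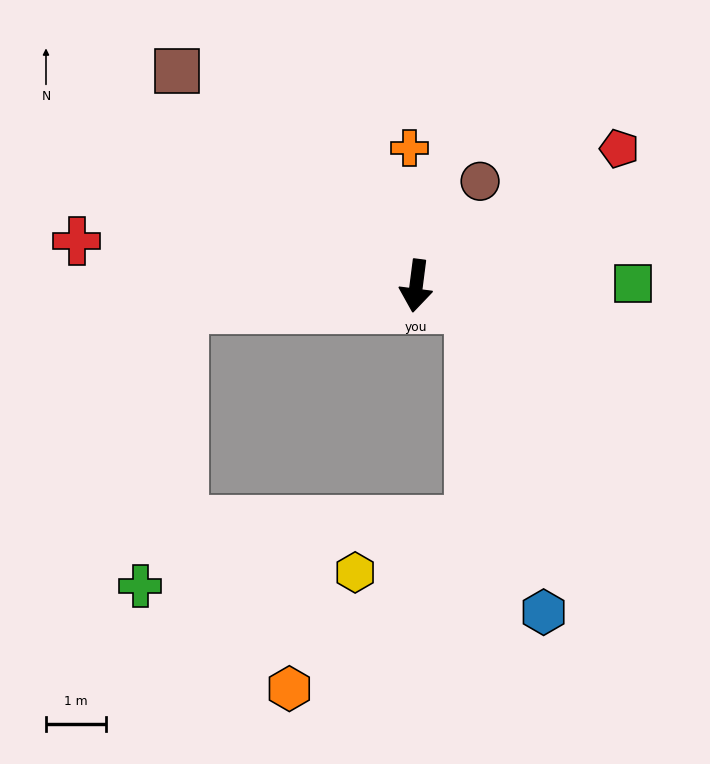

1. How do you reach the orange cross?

turn right 170°, forward 2.3 m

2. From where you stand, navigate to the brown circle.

turn left 156°, forward 2.0 m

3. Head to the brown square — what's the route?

turn right 125°, forward 5.3 m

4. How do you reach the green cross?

blocked — turn right 77°, forward 3.9 m, then turn left 76°, forward 4.7 m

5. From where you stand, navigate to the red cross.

turn right 90°, forward 5.7 m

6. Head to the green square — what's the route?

turn left 98°, forward 3.6 m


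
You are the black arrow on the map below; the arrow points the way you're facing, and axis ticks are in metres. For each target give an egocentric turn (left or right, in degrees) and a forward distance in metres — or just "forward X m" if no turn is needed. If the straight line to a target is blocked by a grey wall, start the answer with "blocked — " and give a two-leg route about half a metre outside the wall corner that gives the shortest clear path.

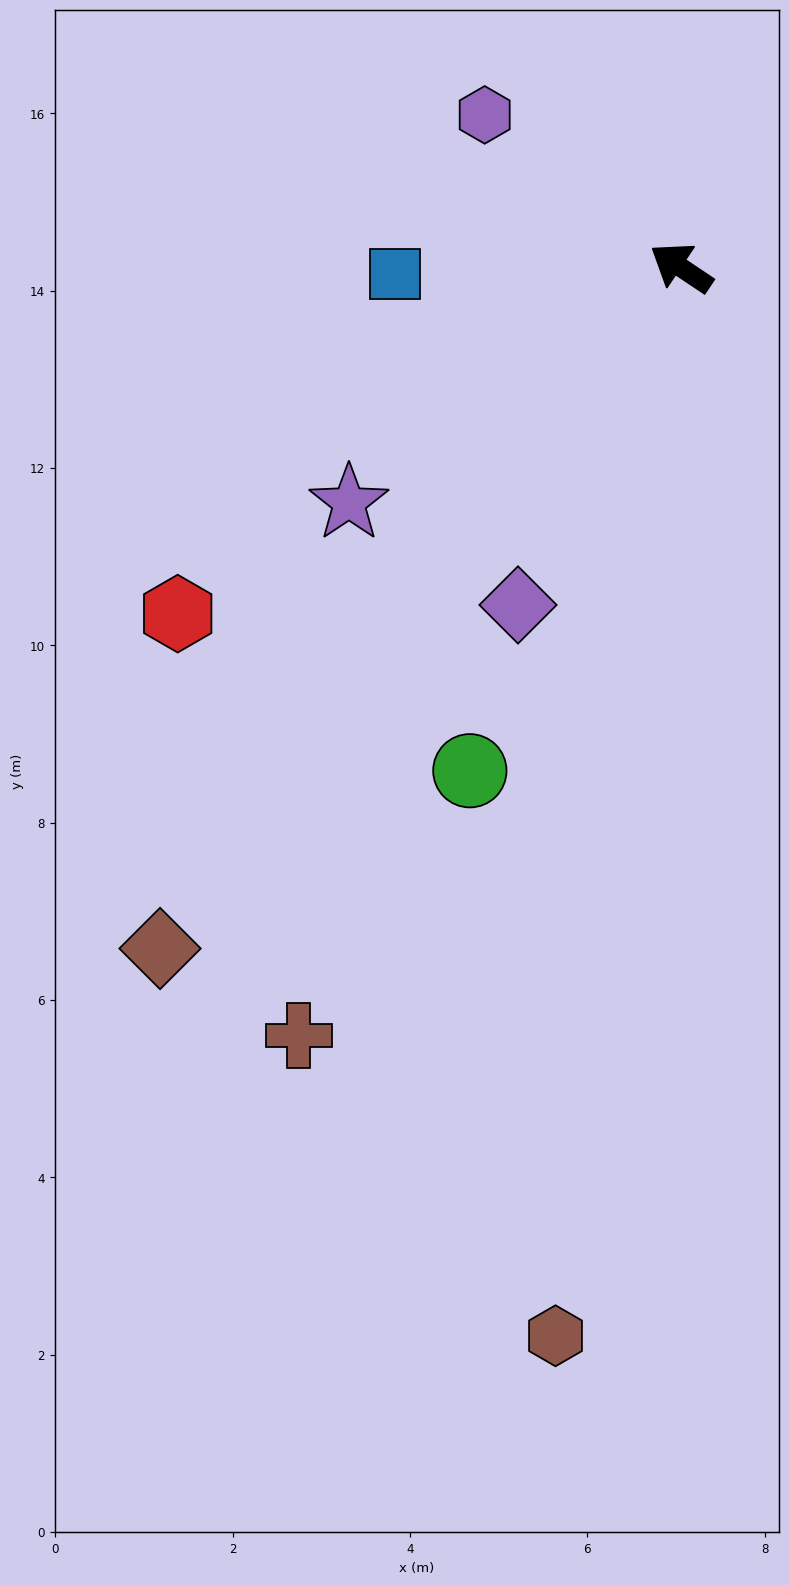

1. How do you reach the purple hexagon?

turn right 4°, forward 2.8 m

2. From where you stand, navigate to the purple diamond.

turn left 98°, forward 4.2 m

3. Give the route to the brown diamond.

turn left 86°, forward 9.7 m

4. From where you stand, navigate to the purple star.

turn left 69°, forward 4.6 m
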